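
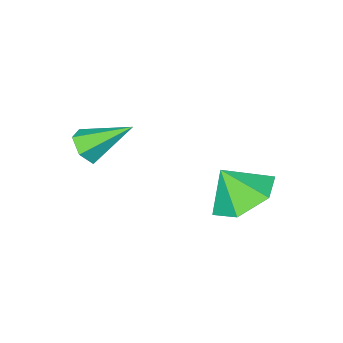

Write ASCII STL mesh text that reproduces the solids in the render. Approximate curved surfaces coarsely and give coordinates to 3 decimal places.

solid 
facet normal 0.596 -0.544 -0.590
outer loop
vertex 2.838 -1.526 0.26
vertex 2.383 -1.875 0.122
vertex 2.497 -1.397 -0.204
endloop
endfacet
facet normal 0.339 0.941 0.012
outer loop
vertex 2.838 -1.526 0.26
vertex 2.497 -1.397 -0.204
vertex 1.477 -1.045 1.018
endloop
endfacet
facet normal 0.596 -0.544 -0.590
outer loop
vertex 2.497 -1.397 -0.204
vertex 2.383 -1.875 0.122
vertex 2.042 -1.746 -0.342
endloop
endfacet
facet normal -0.400 0.737 -0.546
outer loop
vertex 2.497 -1.397 -0.204
vertex 2.042 -1.746 -0.342
vertex 1.477 -1.045 1.018
endloop
endfacet
facet normal 0.596 -0.545 -0.590
outer loop
vertex 2.042 -1.746 -0.342
vertex 2.383 -1.875 0.122
vertex 1.928 -2.224 -0.015
endloop
endfacet
facet normal -0.929 -0.031 -0.370
outer loop
vertex 2.042 -1.746 -0.342
vertex 1.928 -2.224 -0.015
vertex 1.477 -1.045 1.018
endloop
endfacet
facet normal 0.596 -0.547 -0.588
outer loop
vertex 1.928 -2.224 -0.015
vertex 2.383 -1.875 0.122
vertex 2.268 -2.352 0.449
endloop
endfacet
facet normal -0.719 -0.593 0.363
outer loop
vertex 1.928 -2.224 -0.015
vertex 2.268 -2.352 0.449
vertex 1.477 -1.045 1.018
endloop
endfacet
facet normal 0.595 -0.547 -0.588
outer loop
vertex 2.268 -2.352 0.449
vertex 2.383 -1.875 0.122
vertex 2.724 -2.003 0.586
endloop
endfacet
facet normal 0.021 -0.389 0.921
outer loop
vertex 2.268 -2.352 0.449
vertex 2.724 -2.003 0.586
vertex 1.477 -1.045 1.018
endloop
endfacet
facet normal 0.597 -0.545 -0.589
outer loop
vertex 2.724 -2.003 0.586
vertex 2.383 -1.875 0.122
vertex 2.838 -1.526 0.26
endloop
endfacet
facet normal 0.549 0.378 0.745
outer loop
vertex 2.724 -2.003 0.586
vertex 2.838 -1.526 0.26
vertex 1.477 -1.045 1.018
endloop
endfacet
facet normal -0.361 0.414 -0.835
outer loop
vertex 0.379 0.896 -1.814
vertex -0.486 1.106 -1.336
vertex 0.271 1.776 -1.331
endloop
endfacet
facet normal 0.955 -0.044 0.294
outer loop
vertex 0.379 0.896 -1.814
vertex 0.271 1.776 -1.331
vertex -0.074 0.634 -0.384
endloop
endfacet
facet normal -0.361 0.414 -0.835
outer loop
vertex 0.271 1.776 -1.331
vertex -0.486 1.106 -1.336
vertex -0.594 1.986 -0.853
endloop
endfacet
facet normal 0.513 0.451 0.730
outer loop
vertex 0.271 1.776 -1.331
vertex -0.594 1.986 -0.853
vertex -0.074 0.634 -0.384
endloop
endfacet
facet normal -0.361 0.414 -0.835
outer loop
vertex -0.594 1.986 -0.853
vertex -0.486 1.106 -1.336
vertex -1.35 1.317 -0.858
endloop
endfacet
facet normal -0.221 0.243 0.945
outer loop
vertex -0.594 1.986 -0.853
vertex -1.35 1.317 -0.858
vertex -0.074 0.634 -0.384
endloop
endfacet
facet normal -0.361 0.415 -0.835
outer loop
vertex -1.35 1.317 -0.858
vertex -0.486 1.106 -1.336
vertex -1.242 0.437 -1.342
endloop
endfacet
facet normal -0.515 -0.461 0.723
outer loop
vertex -1.35 1.317 -0.858
vertex -1.242 0.437 -1.342
vertex -0.074 0.634 -0.384
endloop
endfacet
facet normal -0.361 0.415 -0.835
outer loop
vertex -1.242 0.437 -1.342
vertex -0.486 1.106 -1.336
vertex -0.378 0.226 -1.82
endloop
endfacet
facet normal -0.074 -0.955 0.287
outer loop
vertex -1.242 0.437 -1.342
vertex -0.378 0.226 -1.82
vertex -0.074 0.634 -0.384
endloop
endfacet
facet normal -0.361 0.415 -0.835
outer loop
vertex -0.378 0.226 -1.82
vertex -0.486 1.106 -1.336
vertex 0.379 0.896 -1.814
endloop
endfacet
facet normal 0.661 -0.747 0.072
outer loop
vertex -0.378 0.226 -1.82
vertex 0.379 0.896 -1.814
vertex -0.074 0.634 -0.384
endloop
endfacet

endsolid


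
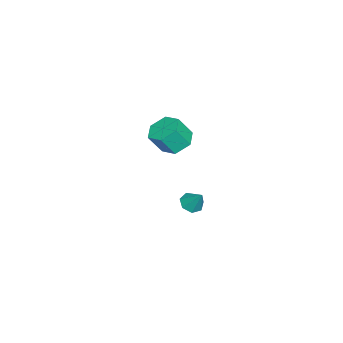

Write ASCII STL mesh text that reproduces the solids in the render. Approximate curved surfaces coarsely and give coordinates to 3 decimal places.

solid 
facet normal -0.287 0.450 -0.846
outer loop
vertex 1.414 -1.451 3.115
vertex 1.051 -0.921 3.52
vertex 1.779 -0.819 3.327
endloop
endfacet
facet normal 0.829 -0.326 -0.454
outer loop
vertex 1.414 -1.451 3.115
vertex 1.779 -0.819 3.327
vertex 1.733 -1.95 4.055
endloop
endfacet
facet normal 0.830 -0.325 -0.453
outer loop
vertex 1.733 -1.95 4.055
vertex 1.779 -0.819 3.327
vertex 2.097 -1.317 4.267
endloop
endfacet
facet normal 0.287 -0.449 0.846
outer loop
vertex 1.733 -1.95 4.055
vertex 2.097 -1.317 4.267
vertex 1.369 -1.419 4.46
endloop
endfacet
facet normal -0.287 0.449 -0.846
outer loop
vertex 1.779 -0.819 3.327
vertex 1.051 -0.921 3.52
vertex 1.415 -0.288 3.732
endloop
endfacet
facet normal 0.830 0.558 0.015
outer loop
vertex 1.779 -0.819 3.327
vertex 1.415 -0.288 3.732
vertex 2.097 -1.317 4.267
endloop
endfacet
facet normal 0.830 0.558 0.014
outer loop
vertex 2.097 -1.317 4.267
vertex 1.415 -0.288 3.732
vertex 1.734 -0.787 4.672
endloop
endfacet
facet normal 0.287 -0.450 0.846
outer loop
vertex 2.097 -1.317 4.267
vertex 1.734 -0.787 4.672
vertex 1.369 -1.419 4.46
endloop
endfacet
facet normal -0.287 0.449 -0.846
outer loop
vertex 1.415 -0.288 3.732
vertex 1.051 -0.921 3.52
vertex 0.687 -0.39 3.925
endloop
endfacet
facet normal 0.001 0.883 0.469
outer loop
vertex 1.415 -0.288 3.732
vertex 0.687 -0.39 3.925
vertex 1.734 -0.787 4.672
endloop
endfacet
facet normal 0.001 0.883 0.469
outer loop
vertex 1.734 -0.787 4.672
vertex 0.687 -0.39 3.925
vertex 1.006 -0.889 4.865
endloop
endfacet
facet normal 0.287 -0.450 0.846
outer loop
vertex 1.734 -0.787 4.672
vertex 1.006 -0.889 4.865
vertex 1.369 -1.419 4.46
endloop
endfacet
facet normal -0.287 0.449 -0.846
outer loop
vertex 0.687 -0.39 3.925
vertex 1.051 -0.921 3.52
vertex 0.323 -1.023 3.713
endloop
endfacet
facet normal -0.830 0.325 0.454
outer loop
vertex 0.687 -0.39 3.925
vertex 0.323 -1.023 3.713
vertex 1.006 -0.889 4.865
endloop
endfacet
facet normal -0.829 0.327 0.454
outer loop
vertex 1.006 -0.889 4.865
vertex 0.323 -1.023 3.713
vertex 0.641 -1.521 4.653
endloop
endfacet
facet normal 0.287 -0.450 0.846
outer loop
vertex 1.006 -0.889 4.865
vertex 0.641 -1.521 4.653
vertex 1.369 -1.419 4.46
endloop
endfacet
facet normal -0.287 0.450 -0.846
outer loop
vertex 0.323 -1.023 3.713
vertex 1.051 -0.921 3.52
vertex 0.686 -1.553 3.308
endloop
endfacet
facet normal -0.830 -0.557 -0.015
outer loop
vertex 0.323 -1.023 3.713
vertex 0.686 -1.553 3.308
vertex 0.641 -1.521 4.653
endloop
endfacet
facet normal -0.830 -0.558 -0.014
outer loop
vertex 0.641 -1.521 4.653
vertex 0.686 -1.553 3.308
vertex 1.005 -2.052 4.248
endloop
endfacet
facet normal 0.287 -0.449 0.846
outer loop
vertex 0.641 -1.521 4.653
vertex 1.005 -2.052 4.248
vertex 1.369 -1.419 4.46
endloop
endfacet
facet normal -0.287 0.450 -0.846
outer loop
vertex 0.686 -1.553 3.308
vertex 1.051 -0.921 3.52
vertex 1.414 -1.451 3.115
endloop
endfacet
facet normal -0.001 -0.883 -0.469
outer loop
vertex 0.686 -1.553 3.308
vertex 1.414 -1.451 3.115
vertex 1.005 -2.052 4.248
endloop
endfacet
facet normal -0.001 -0.883 -0.469
outer loop
vertex 1.005 -2.052 4.248
vertex 1.414 -1.451 3.115
vertex 1.733 -1.95 4.055
endloop
endfacet
facet normal 0.287 -0.449 0.846
outer loop
vertex 1.005 -2.052 4.248
vertex 1.733 -1.95 4.055
vertex 1.369 -1.419 4.46
endloop
endfacet
facet normal -0.325 -0.502 -0.802
outer loop
vertex -0.409 -1.098 -1.68
vertex -0.893 -0.818 -1.659
vertex -0.424 -0.684 -1.933
endloop
endfacet
facet normal 0.993 0.084 0.078
outer loop
vertex -0.409 -1.098 -1.68
vertex -0.424 -0.684 -1.933
vertex -0.547 -0.282 -0.801
endloop
endfacet
facet normal -0.325 -0.502 -0.801
outer loop
vertex -0.424 -0.684 -1.933
vertex -0.893 -0.818 -1.659
vertex -0.792 -0.371 -1.98
endloop
endfacet
facet normal 0.650 0.736 -0.191
outer loop
vertex -0.424 -0.684 -1.933
vertex -0.792 -0.371 -1.98
vertex -0.547 -0.282 -0.801
endloop
endfacet
facet normal -0.325 -0.502 -0.801
outer loop
vertex -0.792 -0.371 -1.98
vertex -0.893 -0.818 -1.659
vertex -1.237 -0.394 -1.785
endloop
endfacet
facet normal -0.077 0.995 -0.059
outer loop
vertex -0.792 -0.371 -1.98
vertex -1.237 -0.394 -1.785
vertex -0.547 -0.282 -0.801
endloop
endfacet
facet normal -0.323 -0.500 -0.803
outer loop
vertex -1.237 -0.394 -1.785
vertex -0.893 -0.818 -1.659
vertex -1.423 -0.738 -1.496
endloop
endfacet
facet normal -0.645 0.665 0.377
outer loop
vertex -1.237 -0.394 -1.785
vertex -1.423 -0.738 -1.496
vertex -0.547 -0.282 -0.801
endloop
endfacet
facet normal -0.323 -0.503 -0.802
outer loop
vertex -1.423 -0.738 -1.496
vertex -0.893 -0.818 -1.659
vertex -1.21 -1.141 -1.329
endloop
endfacet
facet normal -0.621 -0.003 0.784
outer loop
vertex -1.423 -0.738 -1.496
vertex -1.21 -1.141 -1.329
vertex -0.547 -0.282 -0.801
endloop
endfacet
facet normal -0.325 -0.501 -0.802
outer loop
vertex -1.21 -1.141 -1.329
vertex -0.893 -0.818 -1.659
vertex -0.759 -1.302 -1.411
endloop
endfacet
facet normal -0.025 -0.509 0.860
outer loop
vertex -1.21 -1.141 -1.329
vertex -0.759 -1.302 -1.411
vertex -0.547 -0.282 -0.801
endloop
endfacet
facet normal -0.325 -0.501 -0.802
outer loop
vertex -0.759 -1.302 -1.411
vertex -0.893 -0.818 -1.659
vertex -0.409 -1.098 -1.68
endloop
endfacet
facet normal 0.694 -0.470 0.546
outer loop
vertex -0.759 -1.302 -1.411
vertex -0.409 -1.098 -1.68
vertex -0.547 -0.282 -0.801
endloop
endfacet

endsolid


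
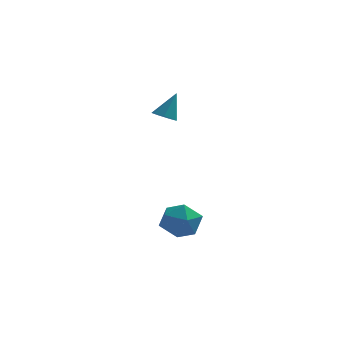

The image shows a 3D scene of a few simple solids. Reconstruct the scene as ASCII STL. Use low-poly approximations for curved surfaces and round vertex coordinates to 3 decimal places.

solid 
facet normal -0.334 -0.378 -0.863
outer loop
vertex 0.871 3.154 3.203
vertex 0.281 3.583 3.243
vertex 0.926 3.724 2.932
endloop
endfacet
facet normal 0.996 -0.069 0.057
outer loop
vertex 0.871 3.154 3.203
vertex 0.926 3.724 2.932
vertex 0.859 4.237 4.737
endloop
endfacet
facet normal -0.334 -0.378 -0.864
outer loop
vertex 0.926 3.724 2.932
vertex 0.281 3.583 3.243
vertex 0.496 4.188 2.895
endloop
endfacet
facet normal 0.730 0.664 -0.162
outer loop
vertex 0.926 3.724 2.932
vertex 0.496 4.188 2.895
vertex 0.859 4.237 4.737
endloop
endfacet
facet normal -0.333 -0.378 -0.864
outer loop
vertex 0.496 4.188 2.895
vertex 0.281 3.583 3.243
vertex -0.096 4.196 3.12
endloop
endfacet
facet normal 0.003 1.000 -0.027
outer loop
vertex 0.496 4.188 2.895
vertex -0.096 4.196 3.12
vertex 0.859 4.237 4.737
endloop
endfacet
facet normal -0.334 -0.379 -0.863
outer loop
vertex -0.096 4.196 3.12
vertex 0.281 3.583 3.243
vertex -0.404 3.743 3.438
endloop
endfacet
facet normal -0.636 0.684 0.358
outer loop
vertex -0.096 4.196 3.12
vertex -0.404 3.743 3.438
vertex 0.859 4.237 4.737
endloop
endfacet
facet normal -0.334 -0.378 -0.863
outer loop
vertex -0.404 3.743 3.438
vertex 0.281 3.583 3.243
vertex -0.196 3.169 3.609
endloop
endfacet
facet normal -0.707 -0.046 0.705
outer loop
vertex -0.404 3.743 3.438
vertex -0.196 3.169 3.609
vertex 0.859 4.237 4.737
endloop
endfacet
facet normal -0.334 -0.378 -0.863
outer loop
vertex -0.196 3.169 3.609
vertex 0.281 3.583 3.243
vertex 0.371 2.907 3.504
endloop
endfacet
facet normal -0.156 -0.640 0.752
outer loop
vertex -0.196 3.169 3.609
vertex 0.371 2.907 3.504
vertex 0.859 4.237 4.737
endloop
endfacet
facet normal -0.333 -0.378 -0.864
outer loop
vertex 0.371 2.907 3.504
vertex 0.281 3.583 3.243
vertex 0.871 3.154 3.203
endloop
endfacet
facet normal 0.601 -0.651 0.464
outer loop
vertex 0.371 2.907 3.504
vertex 0.871 3.154 3.203
vertex 0.859 4.237 4.737
endloop
endfacet
facet normal 0.227 0.947 -0.229
outer loop
vertex 2.346 0.508 -3.387
vertex 1.161 0.834 -3.213
vertex 1.961 0.872 -2.265
endloop
endfacet
facet normal 0.785 0.616 0.070
outer loop
vertex 2.346 0.508 -3.387
vertex 1.961 0.872 -2.265
vertex 2.73 -0.096 -2.374
endloop
endfacet
facet normal 0.943 0.046 -0.330
outer loop
vertex 2.346 0.508 -3.387
vertex 2.73 -0.096 -2.374
vertex 2.406 -0.732 -3.388
endloop
endfacet
facet normal 0.483 0.024 -0.875
outer loop
vertex 2.346 0.508 -3.387
vertex 2.406 -0.732 -3.388
vertex 1.436 -0.157 -3.907
endloop
endfacet
facet normal 0.040 0.581 -0.813
outer loop
vertex 2.346 0.508 -3.387
vertex 1.436 -0.157 -3.907
vertex 1.161 0.834 -3.213
endloop
endfacet
facet normal 0.585 0.385 0.714
outer loop
vertex 2.73 -0.096 -2.374
vertex 1.961 0.872 -2.265
vertex 1.784 -0.143 -1.573
endloop
endfacet
facet normal -0.318 0.919 0.231
outer loop
vertex 1.961 0.872 -2.265
vertex 1.161 0.834 -3.213
vertex 0.814 0.432 -2.092
endloop
endfacet
facet normal -0.620 0.327 -0.713
outer loop
vertex 1.161 0.834 -3.213
vertex 1.436 -0.157 -3.907
vertex 0.49 -0.204 -3.106
endloop
endfacet
facet normal 0.097 -0.572 -0.814
outer loop
vertex 1.436 -0.157 -3.907
vertex 2.406 -0.732 -3.388
vertex 1.259 -1.172 -3.215
endloop
endfacet
facet normal 0.841 -0.537 0.068
outer loop
vertex 2.406 -0.732 -3.388
vertex 2.73 -0.096 -2.374
vertex 2.059 -1.134 -2.267
endloop
endfacet
facet normal -0.483 -0.024 0.875
outer loop
vertex 0.874 -0.808 -2.093
vertex 1.784 -0.143 -1.573
vertex 0.814 0.432 -2.092
endloop
endfacet
facet normal -0.943 -0.046 0.330
outer loop
vertex 0.874 -0.808 -2.093
vertex 0.814 0.432 -2.092
vertex 0.49 -0.204 -3.106
endloop
endfacet
facet normal -0.785 -0.616 -0.070
outer loop
vertex 0.874 -0.808 -2.093
vertex 0.49 -0.204 -3.106
vertex 1.259 -1.172 -3.215
endloop
endfacet
facet normal -0.227 -0.947 0.229
outer loop
vertex 0.874 -0.808 -2.093
vertex 1.259 -1.172 -3.215
vertex 2.059 -1.134 -2.267
endloop
endfacet
facet normal -0.040 -0.581 0.813
outer loop
vertex 0.874 -0.808 -2.093
vertex 2.059 -1.134 -2.267
vertex 1.784 -0.143 -1.573
endloop
endfacet
facet normal -0.097 0.572 0.814
outer loop
vertex 0.814 0.432 -2.092
vertex 1.784 -0.143 -1.573
vertex 1.961 0.872 -2.265
endloop
endfacet
facet normal -0.841 0.537 -0.068
outer loop
vertex 0.49 -0.204 -3.106
vertex 0.814 0.432 -2.092
vertex 1.161 0.834 -3.213
endloop
endfacet
facet normal -0.585 -0.385 -0.714
outer loop
vertex 1.259 -1.172 -3.215
vertex 0.49 -0.204 -3.106
vertex 1.436 -0.157 -3.907
endloop
endfacet
facet normal 0.318 -0.919 -0.231
outer loop
vertex 2.059 -1.134 -2.267
vertex 1.259 -1.172 -3.215
vertex 2.406 -0.732 -3.388
endloop
endfacet
facet normal 0.620 -0.327 0.713
outer loop
vertex 1.784 -0.143 -1.573
vertex 2.059 -1.134 -2.267
vertex 2.73 -0.096 -2.374
endloop
endfacet

endsolid


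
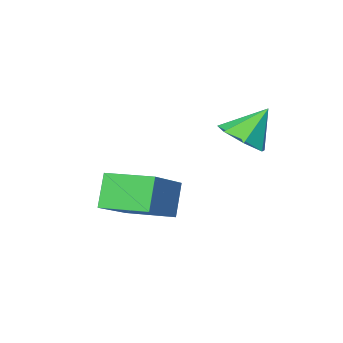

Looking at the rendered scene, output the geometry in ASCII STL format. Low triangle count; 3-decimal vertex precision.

solid 
facet normal 0.589 -0.120 -0.800
outer loop
vertex -1.705 0.396 -0.42
vertex -2.2 1.048 -0.882
vertex -1.44 1.164 -0.34
endloop
endfacet
facet normal 0.363 -0.220 0.906
outer loop
vertex -1.705 0.396 -0.42
vertex -1.44 1.164 -0.34
vertex -3.1 1.232 0.342
endloop
endfacet
facet normal 0.589 -0.120 -0.799
outer loop
vertex -1.44 1.164 -0.34
vertex -2.2 1.048 -0.882
vertex -1.748 1.844 -0.669
endloop
endfacet
facet normal 0.341 0.530 0.777
outer loop
vertex -1.44 1.164 -0.34
vertex -1.748 1.844 -0.669
vertex -3.1 1.232 0.342
endloop
endfacet
facet normal 0.588 -0.120 -0.800
outer loop
vertex -1.748 1.844 -0.669
vertex -2.2 1.048 -0.882
vertex -2.396 1.925 -1.158
endloop
endfacet
facet normal -0.152 0.922 0.355
outer loop
vertex -1.748 1.844 -0.669
vertex -2.396 1.925 -1.158
vertex -3.1 1.232 0.342
endloop
endfacet
facet normal 0.588 -0.120 -0.800
outer loop
vertex -2.396 1.925 -1.158
vertex -2.2 1.048 -0.882
vertex -2.896 1.346 -1.439
endloop
endfacet
facet normal -0.746 0.665 -0.043
outer loop
vertex -2.396 1.925 -1.158
vertex -2.896 1.346 -1.439
vertex -3.1 1.232 0.342
endloop
endfacet
facet normal 0.588 -0.121 -0.800
outer loop
vertex -2.896 1.346 -1.439
vertex -2.2 1.048 -0.882
vertex -2.872 0.542 -1.3
endloop
endfacet
facet normal -0.992 -0.050 -0.117
outer loop
vertex -2.896 1.346 -1.439
vertex -2.872 0.542 -1.3
vertex -3.1 1.232 0.342
endloop
endfacet
facet normal 0.588 -0.120 -0.800
outer loop
vertex -2.872 0.542 -1.3
vertex -2.2 1.048 -0.882
vertex -2.342 0.12 -0.847
endloop
endfacet
facet normal -0.705 -0.683 0.189
outer loop
vertex -2.872 0.542 -1.3
vertex -2.342 0.12 -0.847
vertex -3.1 1.232 0.342
endloop
endfacet
facet normal 0.588 -0.120 -0.800
outer loop
vertex -2.342 0.12 -0.847
vertex -2.2 1.048 -0.882
vertex -1.705 0.396 -0.42
endloop
endfacet
facet normal -0.103 -0.758 0.644
outer loop
vertex -2.342 0.12 -0.847
vertex -1.705 0.396 -0.42
vertex -3.1 1.232 0.342
endloop
endfacet
facet normal -0.747 -0.442 -0.497
outer loop
vertex -0.45 -2.914 -3.843
vertex -1.474 -1.383 -3.666
vertex 0.089 -2.408 -5.102
endloop
endfacet
facet normal 0.554 -0.827 -0.095
outer loop
vertex 1.694 -1.457 -4.034
vertex -0.45 -2.914 -3.843
vertex 0.089 -2.408 -5.102
endloop
endfacet
facet normal -0.747 -0.443 -0.497
outer loop
vertex 0.089 -2.408 -5.102
vertex -1.474 -1.383 -3.666
vertex -0.935 -0.878 -4.926
endloop
endfacet
facet normal 0.369 0.346 -0.863
outer loop
vertex -0.935 -0.878 -4.926
vertex 1.694 -1.457 -4.034
vertex 0.089 -2.408 -5.102
endloop
endfacet
facet normal -0.369 -0.346 0.863
outer loop
vertex -0.45 -2.914 -3.843
vertex 0.131 -0.432 -2.598
vertex -1.474 -1.383 -3.666
endloop
endfacet
facet normal 0.554 -0.827 -0.095
outer loop
vertex 1.155 -1.962 -2.774
vertex -0.45 -2.914 -3.843
vertex 1.694 -1.457 -4.034
endloop
endfacet
facet normal -0.369 -0.346 0.862
outer loop
vertex 1.155 -1.962 -2.774
vertex 0.131 -0.432 -2.598
vertex -0.45 -2.914 -3.843
endloop
endfacet
facet normal -0.553 0.827 0.095
outer loop
vertex -1.474 -1.383 -3.666
vertex 0.131 -0.432 -2.598
vertex -0.935 -0.878 -4.926
endloop
endfacet
facet normal 0.369 0.346 -0.862
outer loop
vertex 0.67 0.074 -3.857
vertex 1.694 -1.457 -4.034
vertex -0.935 -0.878 -4.926
endloop
endfacet
facet normal -0.554 0.827 0.095
outer loop
vertex -0.935 -0.878 -4.926
vertex 0.131 -0.432 -2.598
vertex 0.67 0.074 -3.857
endloop
endfacet
facet normal 0.747 0.442 0.497
outer loop
vertex 0.67 0.074 -3.857
vertex 1.155 -1.962 -2.774
vertex 1.694 -1.457 -4.034
endloop
endfacet
facet normal 0.746 0.442 0.497
outer loop
vertex 0.131 -0.432 -2.598
vertex 1.155 -1.962 -2.774
vertex 0.67 0.074 -3.857
endloop
endfacet

endsolid


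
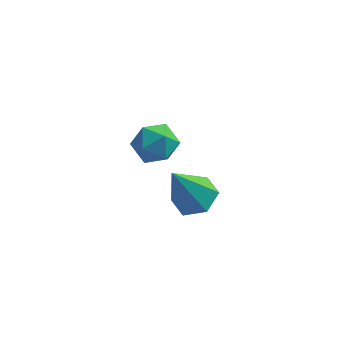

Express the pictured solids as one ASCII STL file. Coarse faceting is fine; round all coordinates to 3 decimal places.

solid 
facet normal 0.354 0.265 -0.897
outer loop
vertex 3.871 -0.884 -1.157
vertex 3.372 -0.159 -1.14
vertex 4.189 -0.14 -0.812
endloop
endfacet
facet normal 0.685 -0.526 0.503
outer loop
vertex 3.871 -0.884 -1.157
vertex 4.189 -0.14 -0.812
vertex 2.648 -0.701 0.7
endloop
endfacet
facet normal 0.354 0.264 -0.897
outer loop
vertex 4.189 -0.14 -0.812
vertex 3.372 -0.159 -1.14
vertex 3.691 0.585 -0.795
endloop
endfacet
facet normal 0.575 0.378 0.726
outer loop
vertex 4.189 -0.14 -0.812
vertex 3.691 0.585 -0.795
vertex 2.648 -0.701 0.7
endloop
endfacet
facet normal 0.353 0.265 -0.897
outer loop
vertex 3.691 0.585 -0.795
vertex 3.372 -0.159 -1.14
vertex 2.874 0.566 -1.122
endloop
endfacet
facet normal -0.233 0.812 0.536
outer loop
vertex 3.691 0.585 -0.795
vertex 2.874 0.566 -1.122
vertex 2.648 -0.701 0.7
endloop
endfacet
facet normal 0.353 0.265 -0.897
outer loop
vertex 2.874 0.566 -1.122
vertex 3.372 -0.159 -1.14
vertex 2.556 -0.178 -1.467
endloop
endfacet
facet normal -0.932 0.342 0.122
outer loop
vertex 2.874 0.566 -1.122
vertex 2.556 -0.178 -1.467
vertex 2.648 -0.701 0.7
endloop
endfacet
facet normal 0.353 0.265 -0.897
outer loop
vertex 2.556 -0.178 -1.467
vertex 3.372 -0.159 -1.14
vertex 3.054 -0.903 -1.485
endloop
endfacet
facet normal -0.821 -0.562 -0.101
outer loop
vertex 2.556 -0.178 -1.467
vertex 3.054 -0.903 -1.485
vertex 2.648 -0.701 0.7
endloop
endfacet
facet normal 0.354 0.265 -0.897
outer loop
vertex 3.054 -0.903 -1.485
vertex 3.372 -0.159 -1.14
vertex 3.871 -0.884 -1.157
endloop
endfacet
facet normal -0.013 -0.996 0.090
outer loop
vertex 3.054 -0.903 -1.485
vertex 3.871 -0.884 -1.157
vertex 2.648 -0.701 0.7
endloop
endfacet
facet normal -0.866 0.358 0.348
outer loop
vertex 1.457 -1.808 3.322
vertex 1.839 -1.594 4.052
vertex 1.81 -1.037 3.408
endloop
endfacet
facet normal -0.831 0.421 -0.362
outer loop
vertex 1.457 -1.808 3.322
vertex 1.81 -1.037 3.408
vertex 1.907 -1.471 2.681
endloop
endfacet
facet normal -0.735 -0.230 -0.637
outer loop
vertex 1.457 -1.808 3.322
vertex 1.907 -1.471 2.681
vertex 1.995 -2.295 2.877
endloop
endfacet
facet normal -0.711 -0.697 -0.097
outer loop
vertex 1.457 -1.808 3.322
vertex 1.995 -2.295 2.877
vertex 1.954 -2.371 3.724
endloop
endfacet
facet normal -0.792 -0.333 0.512
outer loop
vertex 1.457 -1.808 3.322
vertex 1.954 -2.371 3.724
vertex 1.839 -1.594 4.052
endloop
endfacet
facet normal -0.257 0.814 -0.520
outer loop
vertex 1.907 -1.471 2.681
vertex 1.81 -1.037 3.408
vertex 2.566 -1.049 3.016
endloop
endfacet
facet normal -0.313 0.711 0.629
outer loop
vertex 1.81 -1.037 3.408
vertex 1.839 -1.594 4.052
vertex 2.525 -1.125 3.863
endloop
endfacet
facet normal -0.194 -0.406 0.893
outer loop
vertex 1.839 -1.594 4.052
vertex 1.954 -2.371 3.724
vertex 2.613 -1.949 4.059
endloop
endfacet
facet normal -0.064 -0.994 -0.092
outer loop
vertex 1.954 -2.371 3.724
vertex 1.995 -2.295 2.877
vertex 2.71 -2.383 3.332
endloop
endfacet
facet normal -0.102 -0.240 -0.965
outer loop
vertex 1.995 -2.295 2.877
vertex 1.907 -1.471 2.681
vertex 2.681 -1.826 2.688
endloop
endfacet
facet normal 0.711 0.697 0.097
outer loop
vertex 3.063 -1.612 3.418
vertex 2.566 -1.049 3.016
vertex 2.525 -1.125 3.863
endloop
endfacet
facet normal 0.735 0.230 0.637
outer loop
vertex 3.063 -1.612 3.418
vertex 2.525 -1.125 3.863
vertex 2.613 -1.949 4.059
endloop
endfacet
facet normal 0.831 -0.421 0.362
outer loop
vertex 3.063 -1.612 3.418
vertex 2.613 -1.949 4.059
vertex 2.71 -2.383 3.332
endloop
endfacet
facet normal 0.866 -0.358 -0.348
outer loop
vertex 3.063 -1.612 3.418
vertex 2.71 -2.383 3.332
vertex 2.681 -1.826 2.688
endloop
endfacet
facet normal 0.792 0.333 -0.512
outer loop
vertex 3.063 -1.612 3.418
vertex 2.681 -1.826 2.688
vertex 2.566 -1.049 3.016
endloop
endfacet
facet normal 0.064 0.994 0.092
outer loop
vertex 2.525 -1.125 3.863
vertex 2.566 -1.049 3.016
vertex 1.81 -1.037 3.408
endloop
endfacet
facet normal 0.102 0.240 0.965
outer loop
vertex 2.613 -1.949 4.059
vertex 2.525 -1.125 3.863
vertex 1.839 -1.594 4.052
endloop
endfacet
facet normal 0.257 -0.814 0.520
outer loop
vertex 2.71 -2.383 3.332
vertex 2.613 -1.949 4.059
vertex 1.954 -2.371 3.724
endloop
endfacet
facet normal 0.313 -0.711 -0.629
outer loop
vertex 2.681 -1.826 2.688
vertex 2.71 -2.383 3.332
vertex 1.995 -2.295 2.877
endloop
endfacet
facet normal 0.194 0.406 -0.893
outer loop
vertex 2.566 -1.049 3.016
vertex 2.681 -1.826 2.688
vertex 1.907 -1.471 2.681
endloop
endfacet

endsolid


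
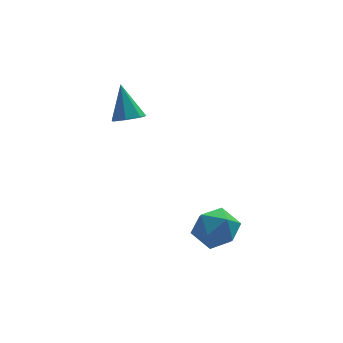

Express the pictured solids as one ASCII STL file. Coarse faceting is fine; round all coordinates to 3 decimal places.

solid 
facet normal -0.863 0.373 0.342
outer loop
vertex 1.243 -3.513 -2.272
vertex 1.722 -3.43 -1.153
vertex 1.82 -2.494 -1.929
endloop
endfacet
facet normal -0.763 0.548 -0.343
outer loop
vertex 1.243 -3.513 -2.272
vertex 1.82 -2.494 -1.929
vertex 1.996 -2.948 -3.047
endloop
endfacet
facet normal -0.695 -0.056 -0.717
outer loop
vertex 1.243 -3.513 -2.272
vertex 1.996 -2.948 -3.047
vertex 2.008 -4.165 -2.963
endloop
endfacet
facet normal -0.752 -0.604 -0.263
outer loop
vertex 1.243 -3.513 -2.272
vertex 2.008 -4.165 -2.963
vertex 1.838 -4.463 -1.792
endloop
endfacet
facet normal -0.856 -0.338 0.391
outer loop
vertex 1.243 -3.513 -2.272
vertex 1.838 -4.463 -1.792
vertex 1.722 -3.43 -1.153
endloop
endfacet
facet normal -0.149 0.908 -0.392
outer loop
vertex 1.996 -2.948 -3.047
vertex 1.82 -2.494 -1.929
vertex 2.942 -2.517 -2.408
endloop
endfacet
facet normal -0.309 0.626 0.716
outer loop
vertex 1.82 -2.494 -1.929
vertex 1.722 -3.43 -1.153
vertex 2.772 -2.815 -1.237
endloop
endfacet
facet normal -0.298 -0.526 0.796
outer loop
vertex 1.722 -3.43 -1.153
vertex 1.838 -4.463 -1.792
vertex 2.784 -4.032 -1.153
endloop
endfacet
facet normal -0.132 -0.956 -0.262
outer loop
vertex 1.838 -4.463 -1.792
vertex 2.008 -4.165 -2.963
vertex 2.96 -4.486 -2.271
endloop
endfacet
facet normal -0.039 -0.069 -0.997
outer loop
vertex 2.008 -4.165 -2.963
vertex 1.996 -2.948 -3.047
vertex 3.058 -3.55 -3.047
endloop
endfacet
facet normal 0.752 0.604 0.263
outer loop
vertex 3.537 -3.467 -1.928
vertex 2.942 -2.517 -2.408
vertex 2.772 -2.815 -1.237
endloop
endfacet
facet normal 0.695 0.056 0.717
outer loop
vertex 3.537 -3.467 -1.928
vertex 2.772 -2.815 -1.237
vertex 2.784 -4.032 -1.153
endloop
endfacet
facet normal 0.763 -0.548 0.343
outer loop
vertex 3.537 -3.467 -1.928
vertex 2.784 -4.032 -1.153
vertex 2.96 -4.486 -2.271
endloop
endfacet
facet normal 0.863 -0.373 -0.342
outer loop
vertex 3.537 -3.467 -1.928
vertex 2.96 -4.486 -2.271
vertex 3.058 -3.55 -3.047
endloop
endfacet
facet normal 0.856 0.338 -0.391
outer loop
vertex 3.537 -3.467 -1.928
vertex 3.058 -3.55 -3.047
vertex 2.942 -2.517 -2.408
endloop
endfacet
facet normal 0.132 0.956 0.262
outer loop
vertex 2.772 -2.815 -1.237
vertex 2.942 -2.517 -2.408
vertex 1.82 -2.494 -1.929
endloop
endfacet
facet normal 0.039 0.069 0.997
outer loop
vertex 2.784 -4.032 -1.153
vertex 2.772 -2.815 -1.237
vertex 1.722 -3.43 -1.153
endloop
endfacet
facet normal 0.149 -0.908 0.392
outer loop
vertex 2.96 -4.486 -2.271
vertex 2.784 -4.032 -1.153
vertex 1.838 -4.463 -1.792
endloop
endfacet
facet normal 0.309 -0.626 -0.716
outer loop
vertex 3.058 -3.55 -3.047
vertex 2.96 -4.486 -2.271
vertex 2.008 -4.165 -2.963
endloop
endfacet
facet normal 0.298 0.526 -0.796
outer loop
vertex 2.942 -2.517 -2.408
vertex 3.058 -3.55 -3.047
vertex 1.996 -2.948 -3.047
endloop
endfacet
facet normal 0.109 -0.488 -0.866
outer loop
vertex -0.118 0.784 2.89
vertex -0.942 0.764 2.798
vertex -0.406 1.343 2.539
endloop
endfacet
facet normal 0.814 0.545 0.201
outer loop
vertex -0.118 0.784 2.89
vertex -0.406 1.343 2.539
vertex -1.158 1.736 4.522
endloop
endfacet
facet normal 0.108 -0.488 -0.866
outer loop
vertex -0.406 1.343 2.539
vertex -0.942 0.764 2.798
vertex -1.099 1.466 2.383
endloop
endfacet
facet normal 0.199 0.973 -0.117
outer loop
vertex -0.406 1.343 2.539
vertex -1.099 1.466 2.383
vertex -1.158 1.736 4.522
endloop
endfacet
facet normal 0.108 -0.488 -0.866
outer loop
vertex -1.099 1.466 2.383
vertex -0.942 0.764 2.798
vertex -1.673 1.06 2.54
endloop
endfacet
facet normal -0.595 0.795 -0.117
outer loop
vertex -1.099 1.466 2.383
vertex -1.673 1.06 2.54
vertex -1.158 1.736 4.522
endloop
endfacet
facet normal 0.108 -0.488 -0.866
outer loop
vertex -1.673 1.06 2.54
vertex -0.942 0.764 2.798
vertex -1.697 0.432 2.891
endloop
endfacet
facet normal -0.968 0.149 0.201
outer loop
vertex -1.673 1.06 2.54
vertex -1.697 0.432 2.891
vertex -1.158 1.736 4.522
endloop
endfacet
facet normal 0.109 -0.489 -0.865
outer loop
vertex -1.697 0.432 2.891
vertex -0.942 0.764 2.798
vertex -1.153 0.054 3.173
endloop
endfacet
facet normal -0.643 -0.480 0.597
outer loop
vertex -1.697 0.432 2.891
vertex -1.153 0.054 3.173
vertex -1.158 1.736 4.522
endloop
endfacet
facet normal 0.107 -0.489 -0.866
outer loop
vertex -1.153 0.054 3.173
vertex -0.942 0.764 2.798
vertex -0.45 0.21 3.172
endloop
endfacet
facet normal 0.139 -0.619 0.773
outer loop
vertex -1.153 0.054 3.173
vertex -0.45 0.21 3.172
vertex -1.158 1.736 4.522
endloop
endfacet
facet normal 0.109 -0.488 -0.866
outer loop
vertex -0.45 0.21 3.172
vertex -0.942 0.764 2.798
vertex -0.118 0.784 2.89
endloop
endfacet
facet normal 0.787 -0.162 0.596
outer loop
vertex -0.45 0.21 3.172
vertex -0.118 0.784 2.89
vertex -1.158 1.736 4.522
endloop
endfacet

endsolid


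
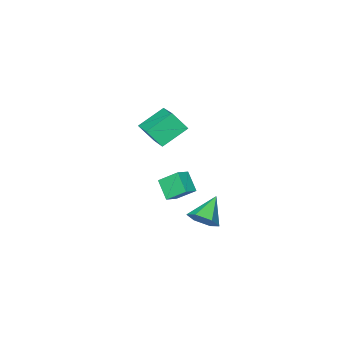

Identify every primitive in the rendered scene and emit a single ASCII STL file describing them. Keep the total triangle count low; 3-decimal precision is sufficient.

solid 
facet normal 0.729 0.293 -0.619
outer loop
vertex 0.246 0.34 -3.451
vertex -0.39 0.226 -4.254
vertex -0.337 1.13 -3.763
endloop
endfacet
facet normal 0.048 0.397 0.916
outer loop
vertex 0.246 0.34 -3.451
vertex -0.337 1.13 -3.763
vertex -1.81 -0.346 -3.046
endloop
endfacet
facet normal 0.729 0.293 -0.618
outer loop
vertex -0.337 1.13 -3.763
vertex -0.39 0.226 -4.254
vertex -0.972 1.016 -4.566
endloop
endfacet
facet normal -0.573 0.742 0.348
outer loop
vertex -0.337 1.13 -3.763
vertex -0.972 1.016 -4.566
vertex -1.81 -0.346 -3.046
endloop
endfacet
facet normal 0.729 0.292 -0.619
outer loop
vertex -0.972 1.016 -4.566
vertex -0.39 0.226 -4.254
vertex -1.025 0.111 -5.056
endloop
endfacet
facet normal -0.924 0.222 -0.310
outer loop
vertex -0.972 1.016 -4.566
vertex -1.025 0.111 -5.056
vertex -1.81 -0.346 -3.046
endloop
endfacet
facet normal 0.729 0.292 -0.619
outer loop
vertex -1.025 0.111 -5.056
vertex -0.39 0.226 -4.254
vertex -0.443 -0.679 -4.744
endloop
endfacet
facet normal -0.655 -0.641 -0.401
outer loop
vertex -1.025 0.111 -5.056
vertex -0.443 -0.679 -4.744
vertex -1.81 -0.346 -3.046
endloop
endfacet
facet normal 0.728 0.293 -0.620
outer loop
vertex -0.443 -0.679 -4.744
vertex -0.39 0.226 -4.254
vertex 0.193 -0.564 -3.942
endloop
endfacet
facet normal -0.033 -0.985 0.167
outer loop
vertex -0.443 -0.679 -4.744
vertex 0.193 -0.564 -3.942
vertex -1.81 -0.346 -3.046
endloop
endfacet
facet normal 0.729 0.293 -0.619
outer loop
vertex 0.193 -0.564 -3.942
vertex -0.39 0.226 -4.254
vertex 0.246 0.34 -3.451
endloop
endfacet
facet normal 0.318 -0.467 0.825
outer loop
vertex 0.193 -0.564 -3.942
vertex 0.246 0.34 -3.451
vertex -1.81 -0.346 -3.046
endloop
endfacet
facet normal -0.910 -0.189 -0.369
outer loop
vertex -1.622 -2.797 -2.11
vertex -1.423 -1.731 -3.147
vertex -0.998 -3.875 -3.099
endloop
endfacet
facet normal -0.134 -0.711 0.690
outer loop
vertex -0.097 -3.689 -2.733
vertex -1.622 -2.797 -2.11
vertex -0.998 -3.875 -3.099
endloop
endfacet
facet normal -0.910 -0.189 -0.369
outer loop
vertex -0.998 -3.875 -3.099
vertex -1.423 -1.731 -3.147
vertex -0.799 -2.809 -4.135
endloop
endfacet
facet normal 0.393 -0.678 -0.622
outer loop
vertex -0.799 -2.809 -4.135
vertex -0.097 -3.689 -2.733
vertex -0.998 -3.875 -3.099
endloop
endfacet
facet normal -0.392 0.678 0.622
outer loop
vertex -1.622 -2.797 -2.11
vertex -0.522 -1.545 -2.781
vertex -1.423 -1.731 -3.147
endloop
endfacet
facet normal -0.133 -0.710 0.691
outer loop
vertex -0.721 -2.611 -1.745
vertex -1.622 -2.797 -2.11
vertex -0.097 -3.689 -2.733
endloop
endfacet
facet normal -0.392 0.678 0.622
outer loop
vertex -0.721 -2.611 -1.745
vertex -0.522 -1.545 -2.781
vertex -1.622 -2.797 -2.11
endloop
endfacet
facet normal 0.134 0.711 -0.691
outer loop
vertex -1.423 -1.731 -3.147
vertex -0.522 -1.545 -2.781
vertex -0.799 -2.809 -4.135
endloop
endfacet
facet normal 0.392 -0.678 -0.622
outer loop
vertex 0.102 -2.623 -3.77
vertex -0.097 -3.689 -2.733
vertex -0.799 -2.809 -4.135
endloop
endfacet
facet normal 0.133 0.711 -0.691
outer loop
vertex -0.799 -2.809 -4.135
vertex -0.522 -1.545 -2.781
vertex 0.102 -2.623 -3.77
endloop
endfacet
facet normal 0.910 0.189 0.369
outer loop
vertex 0.102 -2.623 -3.77
vertex -0.721 -2.611 -1.745
vertex -0.097 -3.689 -2.733
endloop
endfacet
facet normal 0.910 0.189 0.369
outer loop
vertex -0.522 -1.545 -2.781
vertex -0.721 -2.611 -1.745
vertex 0.102 -2.623 -3.77
endloop
endfacet
facet normal -0.428 0.464 -0.776
outer loop
vertex 0.252 -0.341 3.397
vertex 1.845 -0.63 2.346
vertex -0.529 -2.192 2.721
endloop
endfacet
facet normal -0.826 0.150 0.544
outer loop
vertex 0.095 -2.87 3.854
vertex 0.252 -0.341 3.397
vertex -0.529 -2.192 2.721
endloop
endfacet
facet normal -0.428 0.464 -0.776
outer loop
vertex -0.529 -2.192 2.721
vertex 1.845 -0.63 2.346
vertex 1.063 -2.481 1.67
endloop
endfacet
facet normal -0.369 -0.873 -0.319
outer loop
vertex 1.063 -2.481 1.67
vertex 0.095 -2.87 3.854
vertex -0.529 -2.192 2.721
endloop
endfacet
facet normal 0.369 0.873 0.319
outer loop
vertex 0.252 -0.341 3.397
vertex 2.469 -1.308 3.479
vertex 1.845 -0.63 2.346
endloop
endfacet
facet normal -0.825 0.150 0.545
outer loop
vertex 0.877 -1.019 4.53
vertex 0.252 -0.341 3.397
vertex 0.095 -2.87 3.854
endloop
endfacet
facet normal 0.369 0.873 0.319
outer loop
vertex 0.877 -1.019 4.53
vertex 2.469 -1.308 3.479
vertex 0.252 -0.341 3.397
endloop
endfacet
facet normal 0.825 -0.150 -0.544
outer loop
vertex 1.845 -0.63 2.346
vertex 2.469 -1.308 3.479
vertex 1.063 -2.481 1.67
endloop
endfacet
facet normal -0.369 -0.873 -0.319
outer loop
vertex 1.688 -3.159 2.803
vertex 0.095 -2.87 3.854
vertex 1.063 -2.481 1.67
endloop
endfacet
facet normal 0.825 -0.149 -0.545
outer loop
vertex 1.063 -2.481 1.67
vertex 2.469 -1.308 3.479
vertex 1.688 -3.159 2.803
endloop
endfacet
facet normal 0.428 -0.464 0.776
outer loop
vertex 1.688 -3.159 2.803
vertex 0.877 -1.019 4.53
vertex 0.095 -2.87 3.854
endloop
endfacet
facet normal 0.428 -0.464 0.776
outer loop
vertex 2.469 -1.308 3.479
vertex 0.877 -1.019 4.53
vertex 1.688 -3.159 2.803
endloop
endfacet

endsolid


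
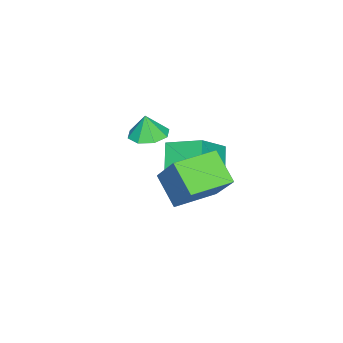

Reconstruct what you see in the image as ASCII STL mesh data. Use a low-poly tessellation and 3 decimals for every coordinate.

solid 
facet normal -0.062 0.102 -0.993
outer loop
vertex -1.922 -2.903 -1.553
vertex -2.504 -2.264 -1.451
vertex -1.637 -2.303 -1.509
endloop
endfacet
facet normal 0.763 -0.400 0.509
outer loop
vertex -1.922 -2.903 -1.553
vertex -1.637 -2.303 -1.509
vertex -2.436 -2.376 -0.369
endloop
endfacet
facet normal -0.062 0.102 -0.993
outer loop
vertex -1.637 -2.303 -1.509
vertex -2.504 -2.264 -1.451
vertex -1.859 -1.68 -1.431
endloop
endfacet
facet normal 0.794 0.212 0.570
outer loop
vertex -1.637 -2.303 -1.509
vertex -1.859 -1.68 -1.431
vertex -2.436 -2.376 -0.369
endloop
endfacet
facet normal -0.062 0.102 -0.993
outer loop
vertex -1.859 -1.68 -1.431
vertex -2.504 -2.264 -1.451
vertex -2.46 -1.4 -1.365
endloop
endfacet
facet normal 0.380 0.665 0.643
outer loop
vertex -1.859 -1.68 -1.431
vertex -2.46 -1.4 -1.365
vertex -2.436 -2.376 -0.369
endloop
endfacet
facet normal -0.062 0.102 -0.993
outer loop
vertex -2.46 -1.4 -1.365
vertex -2.504 -2.264 -1.451
vertex -3.086 -1.625 -1.349
endloop
endfacet
facet normal -0.231 0.692 0.684
outer loop
vertex -2.46 -1.4 -1.365
vertex -3.086 -1.625 -1.349
vertex -2.436 -2.376 -0.369
endloop
endfacet
facet normal -0.062 0.102 -0.993
outer loop
vertex -3.086 -1.625 -1.349
vertex -2.504 -2.264 -1.451
vertex -3.371 -2.225 -1.393
endloop
endfacet
facet normal -0.689 0.278 0.670
outer loop
vertex -3.086 -1.625 -1.349
vertex -3.371 -2.225 -1.393
vertex -2.436 -2.376 -0.369
endloop
endfacet
facet normal -0.062 0.102 -0.993
outer loop
vertex -3.371 -2.225 -1.393
vertex -2.504 -2.264 -1.451
vertex -3.149 -2.848 -1.471
endloop
endfacet
facet normal -0.720 -0.333 0.609
outer loop
vertex -3.371 -2.225 -1.393
vertex -3.149 -2.848 -1.471
vertex -2.436 -2.376 -0.369
endloop
endfacet
facet normal -0.062 0.103 -0.993
outer loop
vertex -3.149 -2.848 -1.471
vertex -2.504 -2.264 -1.451
vertex -2.548 -3.129 -1.538
endloop
endfacet
facet normal -0.308 -0.786 0.536
outer loop
vertex -3.149 -2.848 -1.471
vertex -2.548 -3.129 -1.538
vertex -2.436 -2.376 -0.369
endloop
endfacet
facet normal -0.061 0.103 -0.993
outer loop
vertex -2.548 -3.129 -1.538
vertex -2.504 -2.264 -1.451
vertex -1.922 -2.903 -1.553
endloop
endfacet
facet normal 0.306 -0.814 0.495
outer loop
vertex -2.548 -3.129 -1.538
vertex -1.922 -2.903 -1.553
vertex -2.436 -2.376 -0.369
endloop
endfacet
facet normal -0.835 0.550 0.028
outer loop
vertex 0.066 1.19 -0.521
vertex 0.808 2.241 0.985
vertex 0.707 2.216 -1.553
endloop
endfacet
facet normal -0.375 -0.531 -0.760
outer loop
vertex 2.252 1.199 -1.605
vertex 0.066 1.19 -0.521
vertex 0.707 2.216 -1.553
endloop
endfacet
facet normal -0.835 0.550 0.028
outer loop
vertex 0.707 2.216 -1.553
vertex 0.808 2.241 0.985
vertex 1.449 3.267 -0.048
endloop
endfacet
facet normal 0.403 0.645 -0.649
outer loop
vertex 1.449 3.267 -0.048
vertex 2.252 1.199 -1.605
vertex 0.707 2.216 -1.553
endloop
endfacet
facet normal -0.403 -0.645 0.649
outer loop
vertex 0.066 1.19 -0.521
vertex 2.353 1.224 0.933
vertex 0.808 2.241 0.985
endloop
endfacet
facet normal -0.375 -0.531 -0.760
outer loop
vertex 1.611 0.173 -0.572
vertex 0.066 1.19 -0.521
vertex 2.252 1.199 -1.605
endloop
endfacet
facet normal -0.403 -0.645 0.649
outer loop
vertex 1.611 0.173 -0.572
vertex 2.353 1.224 0.933
vertex 0.066 1.19 -0.521
endloop
endfacet
facet normal 0.375 0.531 0.760
outer loop
vertex 0.808 2.241 0.985
vertex 2.353 1.224 0.933
vertex 1.449 3.267 -0.048
endloop
endfacet
facet normal 0.403 0.645 -0.649
outer loop
vertex 2.994 2.25 -0.099
vertex 2.252 1.199 -1.605
vertex 1.449 3.267 -0.048
endloop
endfacet
facet normal 0.374 0.531 0.760
outer loop
vertex 1.449 3.267 -0.048
vertex 2.353 1.224 0.933
vertex 2.994 2.25 -0.099
endloop
endfacet
facet normal 0.835 -0.550 -0.028
outer loop
vertex 2.994 2.25 -0.099
vertex 1.611 0.173 -0.572
vertex 2.252 1.199 -1.605
endloop
endfacet
facet normal 0.835 -0.550 -0.028
outer loop
vertex 2.353 1.224 0.933
vertex 1.611 0.173 -0.572
vertex 2.994 2.25 -0.099
endloop
endfacet
facet normal -0.768 0.192 -0.611
outer loop
vertex -3.411 -0.882 -2.495
vertex -3.472 0.696 -1.921
vertex -2.452 -0.455 -3.567
endloop
endfacet
facet normal 0.037 -0.939 -0.341
outer loop
vertex -1.008 -0.816 -2.419
vertex -3.411 -0.882 -2.495
vertex -2.452 -0.455 -3.567
endloop
endfacet
facet normal -0.769 0.192 -0.610
outer loop
vertex -2.452 -0.455 -3.567
vertex -3.472 0.696 -1.921
vertex -2.514 1.123 -2.993
endloop
endfacet
facet normal 0.639 0.285 -0.714
outer loop
vertex -2.514 1.123 -2.993
vertex -1.008 -0.816 -2.419
vertex -2.452 -0.455 -3.567
endloop
endfacet
facet normal -0.639 -0.285 0.714
outer loop
vertex -3.411 -0.882 -2.495
vertex -2.028 0.335 -0.773
vertex -3.472 0.696 -1.921
endloop
endfacet
facet normal 0.037 -0.939 -0.341
outer loop
vertex -1.966 -1.243 -1.347
vertex -3.411 -0.882 -2.495
vertex -1.008 -0.816 -2.419
endloop
endfacet
facet normal -0.639 -0.285 0.715
outer loop
vertex -1.966 -1.243 -1.347
vertex -2.028 0.335 -0.773
vertex -3.411 -0.882 -2.495
endloop
endfacet
facet normal -0.037 0.939 0.341
outer loop
vertex -3.472 0.696 -1.921
vertex -2.028 0.335 -0.773
vertex -2.514 1.123 -2.993
endloop
endfacet
facet normal 0.639 0.285 -0.715
outer loop
vertex -1.069 0.762 -1.845
vertex -1.008 -0.816 -2.419
vertex -2.514 1.123 -2.993
endloop
endfacet
facet normal -0.037 0.939 0.341
outer loop
vertex -2.514 1.123 -2.993
vertex -2.028 0.335 -0.773
vertex -1.069 0.762 -1.845
endloop
endfacet
facet normal 0.769 -0.192 0.610
outer loop
vertex -1.069 0.762 -1.845
vertex -1.966 -1.243 -1.347
vertex -1.008 -0.816 -2.419
endloop
endfacet
facet normal 0.768 -0.192 0.611
outer loop
vertex -2.028 0.335 -0.773
vertex -1.966 -1.243 -1.347
vertex -1.069 0.762 -1.845
endloop
endfacet

endsolid


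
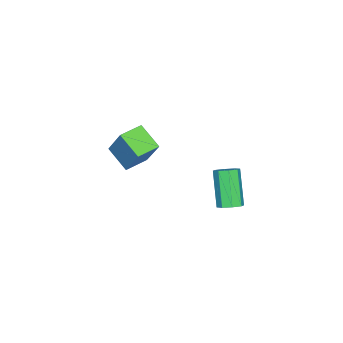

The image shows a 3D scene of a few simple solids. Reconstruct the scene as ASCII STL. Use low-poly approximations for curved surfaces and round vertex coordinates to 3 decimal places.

solid 
facet normal 0.493 0.320 -0.809
outer loop
vertex 1.765 3.266 0.519
vertex 1.272 3.422 0.28
vertex 1.656 3.677 0.615
endloop
endfacet
facet normal 0.833 0.094 0.545
outer loop
vertex 1.765 3.266 0.519
vertex 1.656 3.677 0.615
vertex 0.862 2.681 1.999
endloop
endfacet
facet normal 0.833 0.093 0.545
outer loop
vertex 0.862 2.681 1.999
vertex 1.656 3.677 0.615
vertex 0.753 3.093 2.095
endloop
endfacet
facet normal -0.493 -0.319 0.809
outer loop
vertex 0.862 2.681 1.999
vertex 0.753 3.093 2.095
vertex 0.368 2.838 1.76
endloop
endfacet
facet normal 0.493 0.320 -0.809
outer loop
vertex 1.656 3.677 0.615
vertex 1.272 3.422 0.28
vertex 1.322 3.939 0.515
endloop
endfacet
facet normal 0.413 0.733 0.541
outer loop
vertex 1.656 3.677 0.615
vertex 1.322 3.939 0.515
vertex 0.753 3.093 2.095
endloop
endfacet
facet normal 0.412 0.733 0.541
outer loop
vertex 0.753 3.093 2.095
vertex 1.322 3.939 0.515
vertex 0.418 3.355 1.995
endloop
endfacet
facet normal -0.492 -0.320 0.809
outer loop
vertex 0.753 3.093 2.095
vertex 0.418 3.355 1.995
vertex 0.368 2.838 1.76
endloop
endfacet
facet normal 0.494 0.320 -0.809
outer loop
vertex 1.322 3.939 0.515
vertex 1.272 3.422 0.28
vertex 0.958 3.899 0.277
endloop
endfacet
facet normal -0.248 0.943 0.221
outer loop
vertex 1.322 3.939 0.515
vertex 0.958 3.899 0.277
vertex 0.418 3.355 1.995
endloop
endfacet
facet normal -0.251 0.943 0.220
outer loop
vertex 0.418 3.355 1.995
vertex 0.958 3.899 0.277
vertex 0.055 3.314 1.757
endloop
endfacet
facet normal -0.494 -0.320 0.809
outer loop
vertex 0.418 3.355 1.995
vertex 0.055 3.314 1.757
vertex 0.368 2.838 1.76
endloop
endfacet
facet normal 0.493 0.319 -0.809
outer loop
vertex 0.958 3.899 0.277
vertex 1.272 3.422 0.28
vertex 0.778 3.579 0.041
endloop
endfacet
facet normal -0.766 0.600 -0.230
outer loop
vertex 0.958 3.899 0.277
vertex 0.778 3.579 0.041
vertex 0.055 3.314 1.757
endloop
endfacet
facet normal -0.766 0.600 -0.230
outer loop
vertex 0.055 3.314 1.757
vertex 0.778 3.579 0.041
vertex -0.125 2.994 1.521
endloop
endfacet
facet normal -0.493 -0.319 0.809
outer loop
vertex 0.055 3.314 1.757
vertex -0.125 2.994 1.521
vertex 0.368 2.838 1.76
endloop
endfacet
facet normal 0.493 0.319 -0.809
outer loop
vertex 0.778 3.579 0.041
vertex 1.272 3.422 0.28
vertex 0.887 3.167 -0.055
endloop
endfacet
facet normal -0.833 -0.093 -0.545
outer loop
vertex 0.778 3.579 0.041
vertex 0.887 3.167 -0.055
vertex -0.125 2.994 1.521
endloop
endfacet
facet normal -0.833 -0.094 -0.545
outer loop
vertex -0.125 2.994 1.521
vertex 0.887 3.167 -0.055
vertex -0.016 2.583 1.425
endloop
endfacet
facet normal -0.493 -0.320 0.809
outer loop
vertex -0.125 2.994 1.521
vertex -0.016 2.583 1.425
vertex 0.368 2.838 1.76
endloop
endfacet
facet normal 0.492 0.320 -0.809
outer loop
vertex 0.887 3.167 -0.055
vertex 1.272 3.422 0.28
vertex 1.222 2.905 0.045
endloop
endfacet
facet normal -0.412 -0.733 -0.541
outer loop
vertex 0.887 3.167 -0.055
vertex 1.222 2.905 0.045
vertex -0.016 2.583 1.425
endloop
endfacet
facet normal -0.413 -0.733 -0.541
outer loop
vertex -0.016 2.583 1.425
vertex 1.222 2.905 0.045
vertex 0.318 2.321 1.525
endloop
endfacet
facet normal -0.493 -0.320 0.809
outer loop
vertex -0.016 2.583 1.425
vertex 0.318 2.321 1.525
vertex 0.368 2.838 1.76
endloop
endfacet
facet normal 0.494 0.320 -0.809
outer loop
vertex 1.222 2.905 0.045
vertex 1.272 3.422 0.28
vertex 1.585 2.946 0.283
endloop
endfacet
facet normal 0.250 -0.943 -0.219
outer loop
vertex 1.222 2.905 0.045
vertex 1.585 2.946 0.283
vertex 0.318 2.321 1.525
endloop
endfacet
facet normal 0.248 -0.943 -0.221
outer loop
vertex 0.318 2.321 1.525
vertex 1.585 2.946 0.283
vertex 0.682 2.361 1.763
endloop
endfacet
facet normal -0.494 -0.320 0.809
outer loop
vertex 0.318 2.321 1.525
vertex 0.682 2.361 1.763
vertex 0.368 2.838 1.76
endloop
endfacet
facet normal 0.493 0.319 -0.809
outer loop
vertex 1.585 2.946 0.283
vertex 1.272 3.422 0.28
vertex 1.765 3.266 0.519
endloop
endfacet
facet normal 0.766 -0.600 0.230
outer loop
vertex 1.585 2.946 0.283
vertex 1.765 3.266 0.519
vertex 0.682 2.361 1.763
endloop
endfacet
facet normal 0.766 -0.600 0.230
outer loop
vertex 0.682 2.361 1.763
vertex 1.765 3.266 0.519
vertex 0.862 2.681 1.999
endloop
endfacet
facet normal -0.493 -0.319 0.809
outer loop
vertex 0.682 2.361 1.763
vertex 0.862 2.681 1.999
vertex 0.368 2.838 1.76
endloop
endfacet
facet normal -0.289 -0.454 -0.843
outer loop
vertex -0.598 -3.156 0.347
vertex -1.63 -2.656 0.432
vertex -0.142 -2.09 -0.383
endloop
endfacet
facet normal 0.898 -0.435 -0.074
outer loop
vertex 0.41 -1.224 1.228
vertex -0.598 -3.156 0.347
vertex -0.142 -2.09 -0.383
endloop
endfacet
facet normal -0.290 -0.453 -0.843
outer loop
vertex -0.142 -2.09 -0.383
vertex -1.63 -2.656 0.432
vertex -1.174 -1.59 -0.297
endloop
endfacet
facet normal 0.333 0.778 -0.532
outer loop
vertex -1.174 -1.59 -0.297
vertex 0.41 -1.224 1.228
vertex -0.142 -2.09 -0.383
endloop
endfacet
facet normal -0.333 -0.778 0.532
outer loop
vertex -0.598 -3.156 0.347
vertex -1.078 -1.79 2.043
vertex -1.63 -2.656 0.432
endloop
endfacet
facet normal 0.898 -0.435 -0.074
outer loop
vertex -0.046 -2.29 1.957
vertex -0.598 -3.156 0.347
vertex 0.41 -1.224 1.228
endloop
endfacet
facet normal -0.333 -0.778 0.533
outer loop
vertex -0.046 -2.29 1.957
vertex -1.078 -1.79 2.043
vertex -0.598 -3.156 0.347
endloop
endfacet
facet normal -0.898 0.435 0.074
outer loop
vertex -1.63 -2.656 0.432
vertex -1.078 -1.79 2.043
vertex -1.174 -1.59 -0.297
endloop
endfacet
facet normal 0.333 0.778 -0.533
outer loop
vertex -0.622 -0.724 1.313
vertex 0.41 -1.224 1.228
vertex -1.174 -1.59 -0.297
endloop
endfacet
facet normal -0.898 0.435 0.074
outer loop
vertex -1.174 -1.59 -0.297
vertex -1.078 -1.79 2.043
vertex -0.622 -0.724 1.313
endloop
endfacet
facet normal 0.289 0.453 0.843
outer loop
vertex -0.622 -0.724 1.313
vertex -0.046 -2.29 1.957
vertex 0.41 -1.224 1.228
endloop
endfacet
facet normal 0.290 0.453 0.843
outer loop
vertex -1.078 -1.79 2.043
vertex -0.046 -2.29 1.957
vertex -0.622 -0.724 1.313
endloop
endfacet

endsolid


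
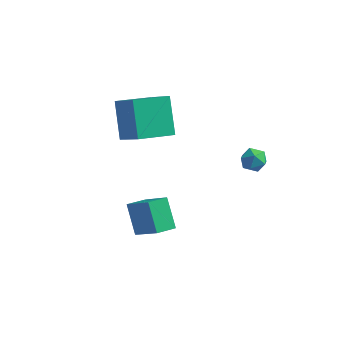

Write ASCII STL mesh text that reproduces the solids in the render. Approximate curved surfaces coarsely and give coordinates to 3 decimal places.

solid 
facet normal -0.458 0.529 0.715
outer loop
vertex 0.115 -0.977 -1.83
vertex 0.704 -0.152 -2.063
vertex -1.194 -0.4 -3.096
endloop
endfacet
facet normal -0.566 -0.793 0.224
outer loop
vertex -0.424 -1.288 -4.297
vertex 0.115 -0.977 -1.83
vertex -1.194 -0.4 -3.096
endloop
endfacet
facet normal -0.458 0.529 0.715
outer loop
vertex -1.194 -0.4 -3.096
vertex 0.704 -0.152 -2.063
vertex -0.605 0.425 -3.329
endloop
endfacet
facet normal -0.685 0.302 -0.663
outer loop
vertex -0.605 0.425 -3.329
vertex -0.424 -1.288 -4.297
vertex -1.194 -0.4 -3.096
endloop
endfacet
facet normal 0.685 -0.302 0.663
outer loop
vertex 0.115 -0.977 -1.83
vertex 1.474 -1.04 -3.264
vertex 0.704 -0.152 -2.063
endloop
endfacet
facet normal -0.566 -0.793 0.224
outer loop
vertex 0.885 -1.865 -3.031
vertex 0.115 -0.977 -1.83
vertex -0.424 -1.288 -4.297
endloop
endfacet
facet normal 0.685 -0.302 0.663
outer loop
vertex 0.885 -1.865 -3.031
vertex 1.474 -1.04 -3.264
vertex 0.115 -0.977 -1.83
endloop
endfacet
facet normal 0.566 0.793 -0.224
outer loop
vertex 0.704 -0.152 -2.063
vertex 1.474 -1.04 -3.264
vertex -0.605 0.425 -3.329
endloop
endfacet
facet normal -0.685 0.302 -0.663
outer loop
vertex 0.165 -0.463 -4.53
vertex -0.424 -1.288 -4.297
vertex -0.605 0.425 -3.329
endloop
endfacet
facet normal 0.566 0.793 -0.224
outer loop
vertex -0.605 0.425 -3.329
vertex 1.474 -1.04 -3.264
vertex 0.165 -0.463 -4.53
endloop
endfacet
facet normal 0.458 -0.529 -0.715
outer loop
vertex 0.165 -0.463 -4.53
vertex 0.885 -1.865 -3.031
vertex -0.424 -1.288 -4.297
endloop
endfacet
facet normal 0.458 -0.529 -0.715
outer loop
vertex 1.474 -1.04 -3.264
vertex 0.885 -1.865 -3.031
vertex 0.165 -0.463 -4.53
endloop
endfacet
facet normal -0.699 -0.683 0.211
outer loop
vertex -1.286 1.315 0.277
vertex -2.044 2.577 1.845
vertex -2.586 2.226 -1.083
endloop
endfacet
facet normal 0.352 -0.587 -0.729
outer loop
vertex -1.256 3.523 -1.485
vertex -1.286 1.315 0.277
vertex -2.586 2.226 -1.083
endloop
endfacet
facet normal -0.700 -0.682 0.211
outer loop
vertex -2.586 2.226 -1.083
vertex -2.044 2.577 1.845
vertex -3.343 3.488 0.484
endloop
endfacet
facet normal -0.622 0.436 -0.651
outer loop
vertex -3.343 3.488 0.484
vertex -1.256 3.523 -1.485
vertex -2.586 2.226 -1.083
endloop
endfacet
facet normal 0.622 -0.436 0.651
outer loop
vertex -1.286 1.315 0.277
vertex -0.714 3.874 1.443
vertex -2.044 2.577 1.845
endloop
endfacet
facet normal 0.353 -0.587 -0.729
outer loop
vertex 0.043 2.612 -0.124
vertex -1.286 1.315 0.277
vertex -1.256 3.523 -1.485
endloop
endfacet
facet normal 0.622 -0.436 0.651
outer loop
vertex 0.043 2.612 -0.124
vertex -0.714 3.874 1.443
vertex -1.286 1.315 0.277
endloop
endfacet
facet normal -0.352 0.587 0.729
outer loop
vertex -2.044 2.577 1.845
vertex -0.714 3.874 1.443
vertex -3.343 3.488 0.484
endloop
endfacet
facet normal -0.622 0.436 -0.651
outer loop
vertex -2.014 4.785 0.083
vertex -1.256 3.523 -1.485
vertex -3.343 3.488 0.484
endloop
endfacet
facet normal -0.352 0.586 0.729
outer loop
vertex -3.343 3.488 0.484
vertex -0.714 3.874 1.443
vertex -2.014 4.785 0.083
endloop
endfacet
facet normal 0.700 0.683 -0.211
outer loop
vertex -2.014 4.785 0.083
vertex 0.043 2.612 -0.124
vertex -1.256 3.523 -1.485
endloop
endfacet
facet normal 0.700 0.682 -0.212
outer loop
vertex -0.714 3.874 1.443
vertex 0.043 2.612 -0.124
vertex -2.014 4.785 0.083
endloop
endfacet
facet normal -0.007 0.816 0.578
outer loop
vertex 3.687 3.705 -1.119
vertex 3.456 3.313 -0.568
vertex 4.157 3.396 -0.677
endloop
endfacet
facet normal 0.498 0.864 0.074
outer loop
vertex 3.687 3.705 -1.119
vertex 4.157 3.396 -0.677
vertex 4.273 3.39 -1.383
endloop
endfacet
facet normal 0.180 0.807 -0.563
outer loop
vertex 3.687 3.705 -1.119
vertex 4.273 3.39 -1.383
vertex 3.642 3.303 -1.709
endloop
endfacet
facet normal -0.520 0.724 -0.454
outer loop
vertex 3.687 3.705 -1.119
vertex 3.642 3.303 -1.709
vertex 3.137 3.256 -1.205
endloop
endfacet
facet normal -0.635 0.730 0.253
outer loop
vertex 3.687 3.705 -1.119
vertex 3.137 3.256 -1.205
vertex 3.456 3.313 -0.568
endloop
endfacet
facet normal 0.939 0.309 0.152
outer loop
vertex 4.273 3.39 -1.383
vertex 4.157 3.396 -0.677
vertex 4.403 2.804 -0.995
endloop
endfacet
facet normal 0.123 0.231 0.965
outer loop
vertex 4.157 3.396 -0.677
vertex 3.456 3.313 -0.568
vertex 3.898 2.757 -0.491
endloop
endfacet
facet normal -0.894 0.093 0.439
outer loop
vertex 3.456 3.313 -0.568
vertex 3.137 3.256 -1.205
vertex 3.267 2.67 -0.817
endloop
endfacet
facet normal -0.708 0.083 -0.702
outer loop
vertex 3.137 3.256 -1.205
vertex 3.642 3.303 -1.709
vertex 3.383 2.664 -1.523
endloop
endfacet
facet normal 0.425 0.216 -0.879
outer loop
vertex 3.642 3.303 -1.709
vertex 4.273 3.39 -1.383
vertex 4.084 2.747 -1.632
endloop
endfacet
facet normal 0.520 -0.724 0.454
outer loop
vertex 3.853 2.355 -1.081
vertex 4.403 2.804 -0.995
vertex 3.898 2.757 -0.491
endloop
endfacet
facet normal -0.180 -0.807 0.563
outer loop
vertex 3.853 2.355 -1.081
vertex 3.898 2.757 -0.491
vertex 3.267 2.67 -0.817
endloop
endfacet
facet normal -0.498 -0.864 -0.074
outer loop
vertex 3.853 2.355 -1.081
vertex 3.267 2.67 -0.817
vertex 3.383 2.664 -1.523
endloop
endfacet
facet normal 0.007 -0.816 -0.578
outer loop
vertex 3.853 2.355 -1.081
vertex 3.383 2.664 -1.523
vertex 4.084 2.747 -1.632
endloop
endfacet
facet normal 0.635 -0.730 -0.253
outer loop
vertex 3.853 2.355 -1.081
vertex 4.084 2.747 -1.632
vertex 4.403 2.804 -0.995
endloop
endfacet
facet normal 0.708 -0.083 0.702
outer loop
vertex 3.898 2.757 -0.491
vertex 4.403 2.804 -0.995
vertex 4.157 3.396 -0.677
endloop
endfacet
facet normal -0.425 -0.216 0.879
outer loop
vertex 3.267 2.67 -0.817
vertex 3.898 2.757 -0.491
vertex 3.456 3.313 -0.568
endloop
endfacet
facet normal -0.939 -0.309 -0.152
outer loop
vertex 3.383 2.664 -1.523
vertex 3.267 2.67 -0.817
vertex 3.137 3.256 -1.205
endloop
endfacet
facet normal -0.123 -0.231 -0.965
outer loop
vertex 4.084 2.747 -1.632
vertex 3.383 2.664 -1.523
vertex 3.642 3.303 -1.709
endloop
endfacet
facet normal 0.894 -0.093 -0.439
outer loop
vertex 4.403 2.804 -0.995
vertex 4.084 2.747 -1.632
vertex 4.273 3.39 -1.383
endloop
endfacet

endsolid


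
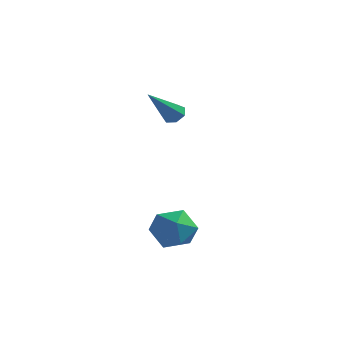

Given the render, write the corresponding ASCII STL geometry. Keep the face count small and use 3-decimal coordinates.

solid 
facet normal 0.208 0.705 -0.678
outer loop
vertex 1.553 0.565 0.602
vertex 1.274 0.941 0.907
vertex 1.816 0.805 0.932
endloop
endfacet
facet normal 0.746 -0.655 -0.118
outer loop
vertex 1.553 0.565 0.602
vertex 1.816 0.805 0.932
vertex 0.826 -0.581 2.373
endloop
endfacet
facet normal 0.208 0.705 -0.678
outer loop
vertex 1.816 0.805 0.932
vertex 1.274 0.941 0.907
vertex 1.671 1.148 1.244
endloop
endfacet
facet normal 0.860 -0.093 0.502
outer loop
vertex 1.816 0.805 0.932
vertex 1.671 1.148 1.244
vertex 0.826 -0.581 2.373
endloop
endfacet
facet normal 0.207 0.706 -0.677
outer loop
vertex 1.671 1.148 1.244
vertex 1.274 0.941 0.907
vertex 1.226 1.335 1.303
endloop
endfacet
facet normal 0.290 0.420 0.860
outer loop
vertex 1.671 1.148 1.244
vertex 1.226 1.335 1.303
vertex 0.826 -0.581 2.373
endloop
endfacet
facet normal 0.208 0.706 -0.677
outer loop
vertex 1.226 1.335 1.303
vertex 1.274 0.941 0.907
vertex 0.817 1.226 1.064
endloop
endfacet
facet normal -0.533 0.495 0.686
outer loop
vertex 1.226 1.335 1.303
vertex 0.817 1.226 1.064
vertex 0.826 -0.581 2.373
endloop
endfacet
facet normal 0.207 0.705 -0.678
outer loop
vertex 0.817 1.226 1.064
vertex 1.274 0.941 0.907
vertex 0.752 0.902 0.707
endloop
endfacet
facet normal -0.991 0.076 0.112
outer loop
vertex 0.817 1.226 1.064
vertex 0.752 0.902 0.707
vertex 0.826 -0.581 2.373
endloop
endfacet
facet normal 0.207 0.705 -0.679
outer loop
vertex 0.752 0.902 0.707
vertex 1.274 0.941 0.907
vertex 1.08 0.608 0.502
endloop
endfacet
facet normal -0.737 -0.521 -0.431
outer loop
vertex 0.752 0.902 0.707
vertex 1.08 0.608 0.502
vertex 0.826 -0.581 2.373
endloop
endfacet
facet normal 0.208 0.705 -0.679
outer loop
vertex 1.08 0.608 0.502
vertex 1.274 0.941 0.907
vertex 1.553 0.565 0.602
endloop
endfacet
facet normal 0.036 -0.846 -0.533
outer loop
vertex 1.08 0.608 0.502
vertex 1.553 0.565 0.602
vertex 0.826 -0.581 2.373
endloop
endfacet
facet normal -0.012 0.829 0.559
outer loop
vertex 3.874 -3.007 -3.28
vertex 2.919 -3.276 -2.901
vertex 3.799 -3.6 -2.402
endloop
endfacet
facet normal 0.656 0.598 0.460
outer loop
vertex 3.874 -3.007 -3.28
vertex 3.799 -3.6 -2.402
vertex 4.527 -3.832 -3.139
endloop
endfacet
facet normal 0.781 0.576 -0.242
outer loop
vertex 3.874 -3.007 -3.28
vertex 4.527 -3.832 -3.139
vertex 4.098 -3.652 -4.094
endloop
endfacet
facet normal 0.190 0.794 -0.577
outer loop
vertex 3.874 -3.007 -3.28
vertex 4.098 -3.652 -4.094
vertex 3.104 -3.308 -3.947
endloop
endfacet
facet normal -0.300 0.950 -0.082
outer loop
vertex 3.874 -3.007 -3.28
vertex 3.104 -3.308 -3.947
vertex 2.919 -3.276 -2.901
endloop
endfacet
facet normal 0.699 -0.068 0.712
outer loop
vertex 4.527 -3.832 -3.139
vertex 3.799 -3.6 -2.402
vertex 3.976 -4.612 -2.673
endloop
endfacet
facet normal -0.382 0.305 0.872
outer loop
vertex 3.799 -3.6 -2.402
vertex 2.919 -3.276 -2.901
vertex 2.982 -4.268 -2.526
endloop
endfacet
facet normal -0.849 0.501 -0.166
outer loop
vertex 2.919 -3.276 -2.901
vertex 3.104 -3.308 -3.947
vertex 2.553 -4.088 -3.481
endloop
endfacet
facet normal -0.057 0.249 -0.967
outer loop
vertex 3.104 -3.308 -3.947
vertex 4.098 -3.652 -4.094
vertex 3.281 -4.32 -4.218
endloop
endfacet
facet normal 0.900 -0.103 -0.424
outer loop
vertex 4.098 -3.652 -4.094
vertex 4.527 -3.832 -3.139
vertex 4.161 -4.644 -3.719
endloop
endfacet
facet normal -0.190 -0.794 0.577
outer loop
vertex 3.206 -4.913 -3.34
vertex 3.976 -4.612 -2.673
vertex 2.982 -4.268 -2.526
endloop
endfacet
facet normal -0.781 -0.576 0.242
outer loop
vertex 3.206 -4.913 -3.34
vertex 2.982 -4.268 -2.526
vertex 2.553 -4.088 -3.481
endloop
endfacet
facet normal -0.656 -0.598 -0.460
outer loop
vertex 3.206 -4.913 -3.34
vertex 2.553 -4.088 -3.481
vertex 3.281 -4.32 -4.218
endloop
endfacet
facet normal 0.012 -0.829 -0.559
outer loop
vertex 3.206 -4.913 -3.34
vertex 3.281 -4.32 -4.218
vertex 4.161 -4.644 -3.719
endloop
endfacet
facet normal 0.300 -0.950 0.082
outer loop
vertex 3.206 -4.913 -3.34
vertex 4.161 -4.644 -3.719
vertex 3.976 -4.612 -2.673
endloop
endfacet
facet normal 0.057 -0.249 0.967
outer loop
vertex 2.982 -4.268 -2.526
vertex 3.976 -4.612 -2.673
vertex 3.799 -3.6 -2.402
endloop
endfacet
facet normal -0.900 0.103 0.424
outer loop
vertex 2.553 -4.088 -3.481
vertex 2.982 -4.268 -2.526
vertex 2.919 -3.276 -2.901
endloop
endfacet
facet normal -0.699 0.068 -0.712
outer loop
vertex 3.281 -4.32 -4.218
vertex 2.553 -4.088 -3.481
vertex 3.104 -3.308 -3.947
endloop
endfacet
facet normal 0.382 -0.305 -0.872
outer loop
vertex 4.161 -4.644 -3.719
vertex 3.281 -4.32 -4.218
vertex 4.098 -3.652 -4.094
endloop
endfacet
facet normal 0.849 -0.501 0.166
outer loop
vertex 3.976 -4.612 -2.673
vertex 4.161 -4.644 -3.719
vertex 4.527 -3.832 -3.139
endloop
endfacet

endsolid


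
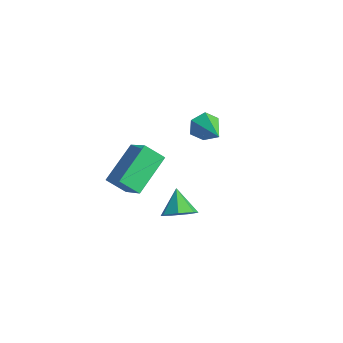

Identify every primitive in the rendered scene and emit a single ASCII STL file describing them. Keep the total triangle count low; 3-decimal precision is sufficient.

solid 
facet normal -0.852 0.326 -0.409
outer loop
vertex -1.071 3.983 -2.558
vertex -1.463 3.549 -2.087
vertex -1.288 4.252 -1.892
endloop
endfacet
facet normal 0.718 0.694 -0.046
outer loop
vertex -1.071 3.983 -2.558
vertex -1.288 4.252 -1.892
vertex -0.057 3.011 -1.413
endloop
endfacet
facet normal -0.852 0.326 -0.410
outer loop
vertex -1.288 4.252 -1.892
vertex -1.463 3.549 -2.087
vertex -1.68 3.818 -1.422
endloop
endfacet
facet normal 0.282 0.576 0.767
outer loop
vertex -1.288 4.252 -1.892
vertex -1.68 3.818 -1.422
vertex -0.057 3.011 -1.413
endloop
endfacet
facet normal -0.852 0.326 -0.410
outer loop
vertex -1.68 3.818 -1.422
vertex -1.463 3.549 -2.087
vertex -1.855 3.116 -1.617
endloop
endfacet
facet normal -0.123 -0.237 0.964
outer loop
vertex -1.68 3.818 -1.422
vertex -1.855 3.116 -1.617
vertex -0.057 3.011 -1.413
endloop
endfacet
facet normal -0.852 0.327 -0.409
outer loop
vertex -1.855 3.116 -1.617
vertex -1.463 3.549 -2.087
vertex -1.638 2.847 -2.283
endloop
endfacet
facet normal -0.094 -0.933 0.346
outer loop
vertex -1.855 3.116 -1.617
vertex -1.638 2.847 -2.283
vertex -0.057 3.011 -1.413
endloop
endfacet
facet normal -0.852 0.327 -0.408
outer loop
vertex -1.638 2.847 -2.283
vertex -1.463 3.549 -2.087
vertex -1.247 3.28 -2.753
endloop
endfacet
facet normal 0.342 -0.816 -0.467
outer loop
vertex -1.638 2.847 -2.283
vertex -1.247 3.28 -2.753
vertex -0.057 3.011 -1.413
endloop
endfacet
facet normal -0.852 0.327 -0.408
outer loop
vertex -1.247 3.28 -2.753
vertex -1.463 3.549 -2.087
vertex -1.071 3.983 -2.558
endloop
endfacet
facet normal 0.747 -0.003 -0.664
outer loop
vertex -1.247 3.28 -2.753
vertex -1.071 3.983 -2.558
vertex -0.057 3.011 -1.413
endloop
endfacet
facet normal -0.678 -0.423 0.601
outer loop
vertex -0.054 -2.871 -0.015
vertex -0.39 -1.084 0.864
vertex -1.236 -2.549 -1.121
endloop
endfacet
facet normal 0.166 -0.885 -0.435
outer loop
vertex -0.51 -2.096 -1.764
vertex -0.054 -2.871 -0.015
vertex -1.236 -2.549 -1.121
endloop
endfacet
facet normal -0.678 -0.423 0.601
outer loop
vertex -1.236 -2.549 -1.121
vertex -0.39 -1.084 0.864
vertex -1.571 -0.762 -0.242
endloop
endfacet
facet normal -0.716 0.196 -0.670
outer loop
vertex -1.571 -0.762 -0.242
vertex -0.51 -2.096 -1.764
vertex -1.236 -2.549 -1.121
endloop
endfacet
facet normal 0.716 -0.195 0.671
outer loop
vertex -0.054 -2.871 -0.015
vertex 0.336 -0.631 0.221
vertex -0.39 -1.084 0.864
endloop
endfacet
facet normal 0.167 -0.885 -0.435
outer loop
vertex 0.671 -2.418 -0.658
vertex -0.054 -2.871 -0.015
vertex -0.51 -2.096 -1.764
endloop
endfacet
facet normal 0.716 -0.195 0.670
outer loop
vertex 0.671 -2.418 -0.658
vertex 0.336 -0.631 0.221
vertex -0.054 -2.871 -0.015
endloop
endfacet
facet normal -0.166 0.885 0.435
outer loop
vertex -0.39 -1.084 0.864
vertex 0.336 -0.631 0.221
vertex -1.571 -0.762 -0.242
endloop
endfacet
facet normal -0.716 0.195 -0.670
outer loop
vertex -0.846 -0.309 -0.885
vertex -0.51 -2.096 -1.764
vertex -1.571 -0.762 -0.242
endloop
endfacet
facet normal -0.167 0.885 0.436
outer loop
vertex -1.571 -0.762 -0.242
vertex 0.336 -0.631 0.221
vertex -0.846 -0.309 -0.885
endloop
endfacet
facet normal 0.678 0.423 -0.601
outer loop
vertex -0.846 -0.309 -0.885
vertex 0.671 -2.418 -0.658
vertex -0.51 -2.096 -1.764
endloop
endfacet
facet normal 0.678 0.423 -0.601
outer loop
vertex 0.336 -0.631 0.221
vertex 0.671 -2.418 -0.658
vertex -0.846 -0.309 -0.885
endloop
endfacet
facet normal 0.630 -0.489 -0.603
outer loop
vertex 0.994 0.698 -4.377
vertex 0.524 0.017 -4.316
vertex 0.472 0.633 -4.87
endloop
endfacet
facet normal -0.076 0.996 -0.051
outer loop
vertex 0.994 0.698 -4.377
vertex 0.472 0.633 -4.87
vertex -0.284 0.643 -3.544
endloop
endfacet
facet normal 0.630 -0.489 -0.603
outer loop
vertex 0.472 0.633 -4.87
vertex 0.524 0.017 -4.316
vertex -0.011 0.104 -4.945
endloop
endfacet
facet normal -0.656 0.653 -0.379
outer loop
vertex 0.472 0.633 -4.87
vertex -0.011 0.104 -4.945
vertex -0.284 0.643 -3.544
endloop
endfacet
facet normal 0.630 -0.488 -0.604
outer loop
vertex -0.011 0.104 -4.945
vertex 0.524 0.017 -4.316
vertex -0.091 -0.491 -4.547
endloop
endfacet
facet normal -0.981 0.003 -0.192
outer loop
vertex -0.011 0.104 -4.945
vertex -0.091 -0.491 -4.547
vertex -0.284 0.643 -3.544
endloop
endfacet
facet normal 0.631 -0.490 -0.602
outer loop
vertex -0.091 -0.491 -4.547
vertex 0.524 0.017 -4.316
vertex 0.291 -0.703 -3.974
endloop
endfacet
facet normal -0.807 -0.462 0.367
outer loop
vertex -0.091 -0.491 -4.547
vertex 0.291 -0.703 -3.974
vertex -0.284 0.643 -3.544
endloop
endfacet
facet normal 0.630 -0.490 -0.603
outer loop
vertex 0.291 -0.703 -3.974
vertex 0.524 0.017 -4.316
vertex 0.849 -0.373 -3.659
endloop
endfacet
facet normal -0.264 -0.394 0.880
outer loop
vertex 0.291 -0.703 -3.974
vertex 0.849 -0.373 -3.659
vertex -0.284 0.643 -3.544
endloop
endfacet
facet normal 0.631 -0.488 -0.602
outer loop
vertex 0.849 -0.373 -3.659
vertex 0.524 0.017 -4.316
vertex 1.161 0.251 -3.838
endloop
endfacet
facet normal 0.237 0.156 0.959
outer loop
vertex 0.849 -0.373 -3.659
vertex 1.161 0.251 -3.838
vertex -0.284 0.643 -3.544
endloop
endfacet
facet normal 0.631 -0.490 -0.602
outer loop
vertex 1.161 0.251 -3.838
vertex 0.524 0.017 -4.316
vertex 0.994 0.698 -4.377
endloop
endfacet
facet normal 0.321 0.775 0.544
outer loop
vertex 1.161 0.251 -3.838
vertex 0.994 0.698 -4.377
vertex -0.284 0.643 -3.544
endloop
endfacet

endsolid


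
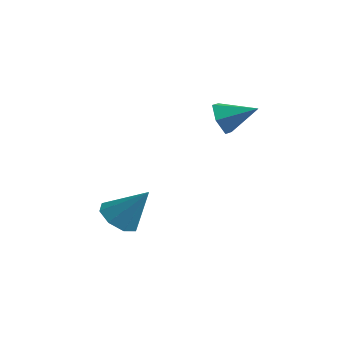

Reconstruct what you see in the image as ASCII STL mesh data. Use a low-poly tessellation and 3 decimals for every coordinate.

solid 
facet normal -0.572 -0.249 -0.781
outer loop
vertex 0.567 -2.629 -2.581
vertex -0.095 -2.71 -2.07
vertex 0.238 -2.08 -2.515
endloop
endfacet
facet normal 0.821 0.520 -0.234
outer loop
vertex 0.567 -2.629 -2.581
vertex 0.238 -2.08 -2.515
vertex 0.875 -2.29 -0.75
endloop
endfacet
facet normal -0.574 -0.248 -0.780
outer loop
vertex 0.238 -2.08 -2.515
vertex -0.095 -2.71 -2.07
vertex -0.285 -1.901 -2.187
endloop
endfacet
facet normal 0.322 0.947 -0.004
outer loop
vertex 0.238 -2.08 -2.515
vertex -0.285 -1.901 -2.187
vertex 0.875 -2.29 -0.75
endloop
endfacet
facet normal -0.574 -0.248 -0.781
outer loop
vertex -0.285 -1.901 -2.187
vertex -0.095 -2.71 -2.07
vertex -0.697 -2.195 -1.791
endloop
endfacet
facet normal -0.225 0.880 0.419
outer loop
vertex -0.285 -1.901 -2.187
vertex -0.697 -2.195 -1.791
vertex 0.875 -2.29 -0.75
endloop
endfacet
facet normal -0.574 -0.248 -0.780
outer loop
vertex -0.697 -2.195 -1.791
vertex -0.095 -2.71 -2.07
vertex -0.756 -2.791 -1.558
endloop
endfacet
facet normal -0.500 0.358 0.788
outer loop
vertex -0.697 -2.195 -1.791
vertex -0.756 -2.791 -1.558
vertex 0.875 -2.29 -0.75
endloop
endfacet
facet normal -0.574 -0.250 -0.780
outer loop
vertex -0.756 -2.791 -1.558
vertex -0.095 -2.71 -2.07
vertex -0.427 -3.34 -1.624
endloop
endfacet
facet normal -0.343 -0.312 0.886
outer loop
vertex -0.756 -2.791 -1.558
vertex -0.427 -3.34 -1.624
vertex 0.875 -2.29 -0.75
endloop
endfacet
facet normal -0.575 -0.249 -0.780
outer loop
vertex -0.427 -3.34 -1.624
vertex -0.095 -2.71 -2.07
vertex 0.096 -3.52 -1.952
endloop
endfacet
facet normal 0.156 -0.739 0.655
outer loop
vertex -0.427 -3.34 -1.624
vertex 0.096 -3.52 -1.952
vertex 0.875 -2.29 -0.75
endloop
endfacet
facet normal -0.573 -0.249 -0.781
outer loop
vertex 0.096 -3.52 -1.952
vertex -0.095 -2.71 -2.07
vertex 0.508 -3.225 -2.348
endloop
endfacet
facet normal 0.704 -0.672 0.232
outer loop
vertex 0.096 -3.52 -1.952
vertex 0.508 -3.225 -2.348
vertex 0.875 -2.29 -0.75
endloop
endfacet
facet normal -0.573 -0.249 -0.781
outer loop
vertex 0.508 -3.225 -2.348
vertex -0.095 -2.71 -2.07
vertex 0.567 -2.629 -2.581
endloop
endfacet
facet normal 0.979 -0.150 -0.137
outer loop
vertex 0.508 -3.225 -2.348
vertex 0.567 -2.629 -2.581
vertex 0.875 -2.29 -0.75
endloop
endfacet
facet normal -0.822 -0.392 -0.413
outer loop
vertex 1.665 1.087 1.012
vertex 1.215 1.515 1.501
vertex 1.427 1.81 0.799
endloop
endfacet
facet normal 0.796 0.085 -0.600
outer loop
vertex 1.665 1.087 1.012
vertex 1.427 1.81 0.799
vertex 2.365 2.065 2.079
endloop
endfacet
facet normal -0.822 -0.393 -0.413
outer loop
vertex 1.427 1.81 0.799
vertex 1.215 1.515 1.501
vertex 0.977 2.238 1.287
endloop
endfacet
facet normal 0.344 0.840 -0.419
outer loop
vertex 1.427 1.81 0.799
vertex 0.977 2.238 1.287
vertex 2.365 2.065 2.079
endloop
endfacet
facet normal -0.822 -0.393 -0.413
outer loop
vertex 0.977 2.238 1.287
vertex 1.215 1.515 1.501
vertex 0.765 1.943 1.989
endloop
endfacet
facet normal -0.091 0.928 0.362
outer loop
vertex 0.977 2.238 1.287
vertex 0.765 1.943 1.989
vertex 2.365 2.065 2.079
endloop
endfacet
facet normal -0.822 -0.393 -0.413
outer loop
vertex 0.765 1.943 1.989
vertex 1.215 1.515 1.501
vertex 1.003 1.221 2.202
endloop
endfacet
facet normal -0.074 0.260 0.963
outer loop
vertex 0.765 1.943 1.989
vertex 1.003 1.221 2.202
vertex 2.365 2.065 2.079
endloop
endfacet
facet normal -0.822 -0.393 -0.413
outer loop
vertex 1.003 1.221 2.202
vertex 1.215 1.515 1.501
vertex 1.453 0.793 1.714
endloop
endfacet
facet normal 0.378 -0.495 0.782
outer loop
vertex 1.003 1.221 2.202
vertex 1.453 0.793 1.714
vertex 2.365 2.065 2.079
endloop
endfacet
facet normal -0.822 -0.393 -0.413
outer loop
vertex 1.453 0.793 1.714
vertex 1.215 1.515 1.501
vertex 1.665 1.087 1.012
endloop
endfacet
facet normal 0.813 -0.583 0.001
outer loop
vertex 1.453 0.793 1.714
vertex 1.665 1.087 1.012
vertex 2.365 2.065 2.079
endloop
endfacet

endsolid
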